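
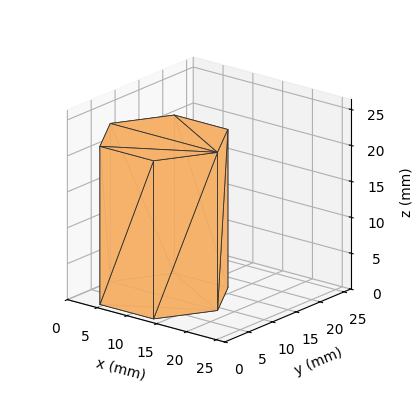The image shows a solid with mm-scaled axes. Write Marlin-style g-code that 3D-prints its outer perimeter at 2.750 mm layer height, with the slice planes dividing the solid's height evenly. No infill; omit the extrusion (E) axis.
Reading the render: the shape is a regular 6-sided prism (a cylinder approximated with 6 flat sides), circumscribed radius ≈ 9 mm, height ≈ 22 mm (dimensions read to the nearest mm from the axis ticks). For the g-code, the solid's height is divided into equal slices at the stated Δz and each level perimeter traced with G1 moves after a G0 lift.

; perimeter-only toolpath
G21 ; units = mm
G90 ; absolute positioning
G28 ; home
; layer 1
G0 Z2.750
G0 X18.000 Y9.000
G1 X13.500 Y16.794
G1 X4.500 Y16.794
G1 X0.000 Y9.000
G1 X4.500 Y1.206
G1 X13.500 Y1.206
G1 X18.000 Y9.000
; layer 2
G0 Z5.500
G0 X18.000 Y9.000
G1 X13.500 Y16.794
G1 X4.500 Y16.794
G1 X0.000 Y9.000
G1 X4.500 Y1.206
G1 X13.500 Y1.206
G1 X18.000 Y9.000
; layer 3
G0 Z8.250
G0 X18.000 Y9.000
G1 X13.500 Y16.794
G1 X4.500 Y16.794
G1 X0.000 Y9.000
G1 X4.500 Y1.206
G1 X13.500 Y1.206
G1 X18.000 Y9.000
; layer 4
G0 Z11.000
G0 X18.000 Y9.000
G1 X13.500 Y16.794
G1 X4.500 Y16.794
G1 X0.000 Y9.000
G1 X4.500 Y1.206
G1 X13.500 Y1.206
G1 X18.000 Y9.000
; layer 5
G0 Z13.750
G0 X18.000 Y9.000
G1 X13.500 Y16.794
G1 X4.500 Y16.794
G1 X0.000 Y9.000
G1 X4.500 Y1.206
G1 X13.500 Y1.206
G1 X18.000 Y9.000
; layer 6
G0 Z16.500
G0 X18.000 Y9.000
G1 X13.500 Y16.794
G1 X4.500 Y16.794
G1 X0.000 Y9.000
G1 X4.500 Y1.206
G1 X13.500 Y1.206
G1 X18.000 Y9.000
; layer 7
G0 Z19.250
G0 X18.000 Y9.000
G1 X13.500 Y16.794
G1 X4.500 Y16.794
G1 X0.000 Y9.000
G1 X4.500 Y1.206
G1 X13.500 Y1.206
G1 X18.000 Y9.000
; layer 8
G0 Z22.000
G0 X18.000 Y9.000
G1 X13.500 Y16.794
G1 X4.500 Y16.794
G1 X0.000 Y9.000
G1 X4.500 Y1.206
G1 X13.500 Y1.206
G1 X18.000 Y9.000
M2 ; end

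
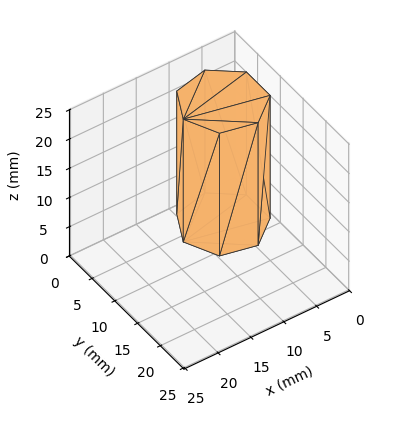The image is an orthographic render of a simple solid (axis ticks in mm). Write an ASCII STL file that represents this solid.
Reading the render: the shape is a regular 7-sided prism (a cylinder approximated with 7 flat sides), circumscribed radius ≈ 6 mm, height ≈ 21 mm (dimensions read to the nearest mm from the axis ticks). For the STL, each face is triangulated and given an outward normal.

solid part
  facet normal 0.0000 0.0000 -1.0000
    outer loop
      vertex 4.66 11.85 0.00
      vertex 9.74 10.69 0.00
      vertex 12.00 6.00 0.00
    endloop
  endfacet
  facet normal 0.0000 0.0000 -1.0000
    outer loop
      vertex 0.59 8.60 0.00
      vertex 4.66 11.85 0.00
      vertex 12.00 6.00 0.00
    endloop
  endfacet
  facet normal 0.0000 0.0000 -1.0000
    outer loop
      vertex 0.59 3.40 0.00
      vertex 0.59 8.60 0.00
      vertex 12.00 6.00 0.00
    endloop
  endfacet
  facet normal 0.0000 0.0000 -1.0000
    outer loop
      vertex 4.66 0.15 0.00
      vertex 0.59 3.40 0.00
      vertex 12.00 6.00 0.00
    endloop
  endfacet
  facet normal 0.0000 0.0000 -1.0000
    outer loop
      vertex 9.74 1.31 0.00
      vertex 4.66 0.15 0.00
      vertex 12.00 6.00 0.00
    endloop
  endfacet
  facet normal 0.0000 0.0000 1.0000
    outer loop
      vertex 12.00 6.00 21.00
      vertex 9.74 10.69 21.00
      vertex 4.66 11.85 21.00
    endloop
  endfacet
  facet normal 0.0000 0.0000 1.0000
    outer loop
      vertex 12.00 6.00 21.00
      vertex 4.66 11.85 21.00
      vertex 0.59 8.60 21.00
    endloop
  endfacet
  facet normal 0.0000 0.0000 1.0000
    outer loop
      vertex 12.00 6.00 21.00
      vertex 0.59 8.60 21.00
      vertex 0.59 3.40 21.00
    endloop
  endfacet
  facet normal 0.0000 0.0000 1.0000
    outer loop
      vertex 12.00 6.00 21.00
      vertex 0.59 3.40 21.00
      vertex 4.66 0.15 21.00
    endloop
  endfacet
  facet normal 0.0000 0.0000 1.0000
    outer loop
      vertex 12.00 6.00 21.00
      vertex 4.66 0.15 21.00
      vertex 9.74 1.31 21.00
    endloop
  endfacet
  facet normal 0.9009 0.4341 0.0000
    outer loop
      vertex 12.00 6.00 0.00
      vertex 9.74 10.69 0.00
      vertex 9.74 10.69 21.00
    endloop
  endfacet
  facet normal 0.9009 0.4341 0.0000
    outer loop
      vertex 12.00 6.00 0.00
      vertex 9.74 10.69 21.00
      vertex 12.00 6.00 21.00
    endloop
  endfacet
  facet normal 0.2226 0.9749 0.0000
    outer loop
      vertex 9.74 10.69 0.00
      vertex 4.66 11.85 0.00
      vertex 4.66 11.85 21.00
    endloop
  endfacet
  facet normal 0.2226 0.9749 0.0000
    outer loop
      vertex 9.74 10.69 0.00
      vertex 4.66 11.85 21.00
      vertex 9.74 10.69 21.00
    endloop
  endfacet
  facet normal -0.6240 0.7814 0.0000
    outer loop
      vertex 4.66 11.85 0.00
      vertex 0.59 8.60 0.00
      vertex 0.59 8.60 21.00
    endloop
  endfacet
  facet normal -0.6240 0.7814 0.0000
    outer loop
      vertex 4.66 11.85 0.00
      vertex 0.59 8.60 21.00
      vertex 4.66 11.85 21.00
    endloop
  endfacet
  facet normal -1.0000 0.0000 0.0000
    outer loop
      vertex 0.59 8.60 0.00
      vertex 0.59 3.40 0.00
      vertex 0.59 3.40 21.00
    endloop
  endfacet
  facet normal -1.0000 0.0000 0.0000
    outer loop
      vertex 0.59 8.60 0.00
      vertex 0.59 3.40 21.00
      vertex 0.59 8.60 21.00
    endloop
  endfacet
  facet normal -0.6240 -0.7814 0.0000
    outer loop
      vertex 0.59 3.40 0.00
      vertex 4.66 0.15 0.00
      vertex 4.66 0.15 21.00
    endloop
  endfacet
  facet normal -0.6240 -0.7814 0.0000
    outer loop
      vertex 0.59 3.40 0.00
      vertex 4.66 0.15 21.00
      vertex 0.59 3.40 21.00
    endloop
  endfacet
  facet normal 0.2226 -0.9749 0.0000
    outer loop
      vertex 4.66 0.15 0.00
      vertex 9.74 1.31 0.00
      vertex 9.74 1.31 21.00
    endloop
  endfacet
  facet normal 0.2226 -0.9749 0.0000
    outer loop
      vertex 4.66 0.15 0.00
      vertex 9.74 1.31 21.00
      vertex 4.66 0.15 21.00
    endloop
  endfacet
  facet normal 0.9009 -0.4341 0.0000
    outer loop
      vertex 9.74 1.31 0.00
      vertex 12.00 6.00 0.00
      vertex 12.00 6.00 21.00
    endloop
  endfacet
  facet normal 0.9009 -0.4341 0.0000
    outer loop
      vertex 9.74 1.31 0.00
      vertex 12.00 6.00 21.00
      vertex 9.74 1.31 21.00
    endloop
  endfacet
endsolid part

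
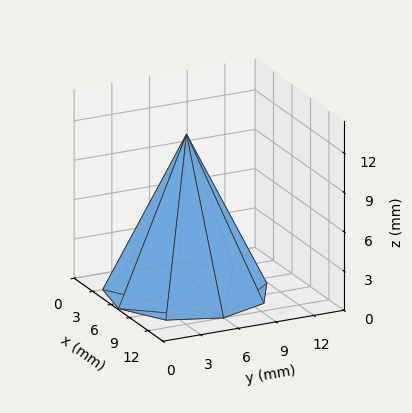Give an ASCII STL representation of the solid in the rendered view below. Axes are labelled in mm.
Reading the render: the shape is a regular 9-sided pyramid, base circumscribed radius ≈ 6 mm, apex at z ≈ 12 mm (dimensions read to the nearest mm from the axis ticks). For the STL, each face is triangulated and given an outward normal.

solid part
  facet normal 0.0000 0.0000 -1.0000
    outer loop
      vertex 7.0 11.9 0.0
      vertex 10.6 9.9 0.0
      vertex 12.0 6.0 0.0
    endloop
  endfacet
  facet normal 0.0000 0.0000 -1.0000
    outer loop
      vertex 3.0 11.2 0.0
      vertex 7.0 11.9 0.0
      vertex 12.0 6.0 0.0
    endloop
  endfacet
  facet normal 0.0000 0.0000 -1.0000
    outer loop
      vertex 0.4 8.1 0.0
      vertex 3.0 11.2 0.0
      vertex 12.0 6.0 0.0
    endloop
  endfacet
  facet normal 0.0000 0.0000 -1.0000
    outer loop
      vertex 0.4 3.9 0.0
      vertex 0.4 8.1 0.0
      vertex 12.0 6.0 0.0
    endloop
  endfacet
  facet normal 0.0000 0.0000 -1.0000
    outer loop
      vertex 3.0 0.8 0.0
      vertex 0.4 3.9 0.0
      vertex 12.0 6.0 0.0
    endloop
  endfacet
  facet normal 0.0000 0.0000 -1.0000
    outer loop
      vertex 7.0 0.1 0.0
      vertex 3.0 0.8 0.0
      vertex 12.0 6.0 0.0
    endloop
  endfacet
  facet normal 0.0000 0.0000 -1.0000
    outer loop
      vertex 10.6 2.1 0.0
      vertex 7.0 0.1 0.0
      vertex 12.0 6.0 0.0
    endloop
  endfacet
  facet normal 0.8516 0.3057 0.4258
    outer loop
      vertex 12.0 6.0 0.0
      vertex 10.6 9.9 0.0
      vertex 6.0 6.0 12.0
    endloop
  endfacet
  facet normal 0.4395 0.7911 0.4256
    outer loop
      vertex 10.6 9.9 0.0
      vertex 7.0 11.9 0.0
      vertex 6.0 6.0 12.0
    endloop
  endfacet
  facet normal -0.1560 0.8915 0.4253
    outer loop
      vertex 7.0 11.9 0.0
      vertex 3.0 11.2 0.0
      vertex 6.0 6.0 12.0
    endloop
  endfacet
  facet normal -0.6934 0.5816 0.4254
    outer loop
      vertex 3.0 11.2 0.0
      vertex 0.4 8.1 0.0
      vertex 6.0 6.0 12.0
    endloop
  endfacet
  facet normal -0.9062 0.0000 0.4229
    outer loop
      vertex 0.4 8.1 0.0
      vertex 0.4 3.9 0.0
      vertex 6.0 6.0 12.0
    endloop
  endfacet
  facet normal -0.6934 -0.5816 0.4254
    outer loop
      vertex 0.4 3.9 0.0
      vertex 3.0 0.8 0.0
      vertex 6.0 6.0 12.0
    endloop
  endfacet
  facet normal -0.1560 -0.8915 0.4253
    outer loop
      vertex 3.0 0.8 0.0
      vertex 7.0 0.1 0.0
      vertex 6.0 6.0 12.0
    endloop
  endfacet
  facet normal 0.4395 -0.7911 0.4256
    outer loop
      vertex 7.0 0.1 0.0
      vertex 10.6 2.1 0.0
      vertex 6.0 6.0 12.0
    endloop
  endfacet
  facet normal 0.8516 -0.3057 0.4258
    outer loop
      vertex 10.6 2.1 0.0
      vertex 12.0 6.0 0.0
      vertex 6.0 6.0 12.0
    endloop
  endfacet
endsolid part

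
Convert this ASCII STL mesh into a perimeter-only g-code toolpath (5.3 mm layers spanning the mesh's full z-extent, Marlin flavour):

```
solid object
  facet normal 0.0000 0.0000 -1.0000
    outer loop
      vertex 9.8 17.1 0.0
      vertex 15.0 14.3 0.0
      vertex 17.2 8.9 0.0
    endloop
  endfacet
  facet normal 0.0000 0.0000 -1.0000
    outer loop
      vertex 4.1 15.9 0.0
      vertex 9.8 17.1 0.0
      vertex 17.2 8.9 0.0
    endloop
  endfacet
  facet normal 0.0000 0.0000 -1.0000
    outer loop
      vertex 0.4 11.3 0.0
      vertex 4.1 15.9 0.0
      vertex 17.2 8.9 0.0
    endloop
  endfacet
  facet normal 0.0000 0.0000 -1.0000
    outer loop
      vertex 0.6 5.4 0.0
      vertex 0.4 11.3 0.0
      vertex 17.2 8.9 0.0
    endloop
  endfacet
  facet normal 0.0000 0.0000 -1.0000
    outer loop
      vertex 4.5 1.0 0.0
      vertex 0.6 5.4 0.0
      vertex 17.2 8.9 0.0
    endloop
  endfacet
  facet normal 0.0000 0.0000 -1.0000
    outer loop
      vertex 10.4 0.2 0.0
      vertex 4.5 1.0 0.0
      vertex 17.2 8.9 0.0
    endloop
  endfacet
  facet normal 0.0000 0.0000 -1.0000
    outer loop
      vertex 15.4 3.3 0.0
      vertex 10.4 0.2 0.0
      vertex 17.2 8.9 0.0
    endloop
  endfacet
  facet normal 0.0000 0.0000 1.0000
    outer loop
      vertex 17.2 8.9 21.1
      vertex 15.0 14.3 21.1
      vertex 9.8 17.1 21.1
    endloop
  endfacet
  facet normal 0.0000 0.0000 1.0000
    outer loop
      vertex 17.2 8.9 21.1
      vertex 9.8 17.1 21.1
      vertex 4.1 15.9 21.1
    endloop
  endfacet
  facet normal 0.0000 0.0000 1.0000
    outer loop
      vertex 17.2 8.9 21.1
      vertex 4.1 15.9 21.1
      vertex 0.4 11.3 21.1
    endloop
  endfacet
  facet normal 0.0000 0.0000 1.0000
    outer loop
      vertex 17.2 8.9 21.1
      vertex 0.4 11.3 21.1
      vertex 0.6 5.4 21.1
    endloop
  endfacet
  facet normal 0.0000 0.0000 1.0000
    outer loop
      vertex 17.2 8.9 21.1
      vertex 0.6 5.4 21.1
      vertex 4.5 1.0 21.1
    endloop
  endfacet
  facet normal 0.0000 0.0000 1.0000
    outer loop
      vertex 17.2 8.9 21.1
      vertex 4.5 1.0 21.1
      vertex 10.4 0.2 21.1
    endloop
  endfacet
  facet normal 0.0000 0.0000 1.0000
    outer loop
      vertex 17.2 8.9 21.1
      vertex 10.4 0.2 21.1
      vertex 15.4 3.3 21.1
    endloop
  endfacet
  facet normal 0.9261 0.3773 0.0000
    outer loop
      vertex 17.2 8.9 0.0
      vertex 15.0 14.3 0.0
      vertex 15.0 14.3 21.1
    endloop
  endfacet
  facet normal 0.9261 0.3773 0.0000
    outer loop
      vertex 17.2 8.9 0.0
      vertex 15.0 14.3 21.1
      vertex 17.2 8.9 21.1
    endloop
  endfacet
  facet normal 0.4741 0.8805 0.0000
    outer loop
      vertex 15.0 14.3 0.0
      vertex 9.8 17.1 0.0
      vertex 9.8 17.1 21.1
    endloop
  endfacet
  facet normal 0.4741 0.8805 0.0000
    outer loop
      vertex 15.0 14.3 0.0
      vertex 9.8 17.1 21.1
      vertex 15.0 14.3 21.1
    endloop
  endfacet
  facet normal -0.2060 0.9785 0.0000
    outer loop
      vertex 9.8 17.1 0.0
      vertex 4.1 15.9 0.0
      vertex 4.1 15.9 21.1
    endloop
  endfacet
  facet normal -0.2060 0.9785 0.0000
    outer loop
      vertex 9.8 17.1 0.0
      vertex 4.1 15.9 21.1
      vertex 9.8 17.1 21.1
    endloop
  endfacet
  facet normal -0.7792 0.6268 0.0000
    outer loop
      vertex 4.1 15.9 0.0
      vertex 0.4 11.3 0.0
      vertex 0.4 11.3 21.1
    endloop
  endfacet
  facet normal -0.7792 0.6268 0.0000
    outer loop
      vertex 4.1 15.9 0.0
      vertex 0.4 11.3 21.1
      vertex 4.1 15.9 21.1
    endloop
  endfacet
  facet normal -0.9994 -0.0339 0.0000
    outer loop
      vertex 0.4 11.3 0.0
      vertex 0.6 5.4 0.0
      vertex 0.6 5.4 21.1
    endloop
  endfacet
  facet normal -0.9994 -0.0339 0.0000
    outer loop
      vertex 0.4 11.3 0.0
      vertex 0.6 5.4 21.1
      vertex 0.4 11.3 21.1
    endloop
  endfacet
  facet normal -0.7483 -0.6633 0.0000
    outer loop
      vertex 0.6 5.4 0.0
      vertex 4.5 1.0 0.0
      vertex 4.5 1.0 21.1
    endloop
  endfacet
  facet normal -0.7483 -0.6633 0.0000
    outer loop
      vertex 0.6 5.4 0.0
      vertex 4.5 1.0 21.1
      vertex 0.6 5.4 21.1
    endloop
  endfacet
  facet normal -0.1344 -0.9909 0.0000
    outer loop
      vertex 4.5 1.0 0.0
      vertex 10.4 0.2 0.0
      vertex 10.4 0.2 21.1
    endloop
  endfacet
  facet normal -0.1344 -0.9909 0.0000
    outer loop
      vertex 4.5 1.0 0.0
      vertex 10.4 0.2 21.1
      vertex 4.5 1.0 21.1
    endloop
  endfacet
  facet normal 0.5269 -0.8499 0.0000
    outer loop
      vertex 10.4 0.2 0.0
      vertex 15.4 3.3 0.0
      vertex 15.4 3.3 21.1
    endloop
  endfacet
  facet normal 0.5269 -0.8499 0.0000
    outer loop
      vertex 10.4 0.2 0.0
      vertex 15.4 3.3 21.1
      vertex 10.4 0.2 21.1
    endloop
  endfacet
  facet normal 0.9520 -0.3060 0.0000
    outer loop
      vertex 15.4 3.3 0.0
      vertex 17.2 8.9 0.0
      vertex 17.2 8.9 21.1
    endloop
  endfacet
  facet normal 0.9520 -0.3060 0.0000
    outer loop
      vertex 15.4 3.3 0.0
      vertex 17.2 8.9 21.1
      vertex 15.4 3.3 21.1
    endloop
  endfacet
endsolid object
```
; perimeter-only toolpath
G21 ; units = mm
G90 ; absolute positioning
G28 ; home
; layer 1
G0 Z5.3
G0 X17.2 Y8.9
G1 X15.0 Y14.3
G1 X9.8 Y17.1
G1 X4.1 Y15.9
G1 X0.4 Y11.3
G1 X0.6 Y5.4
G1 X4.5 Y1.0
G1 X10.4 Y0.2
G1 X15.4 Y3.3
G1 X17.2 Y8.9
; layer 2
G0 Z10.6
G0 X17.2 Y8.9
G1 X15.0 Y14.3
G1 X9.8 Y17.1
G1 X4.1 Y15.9
G1 X0.4 Y11.3
G1 X0.6 Y5.4
G1 X4.5 Y1.0
G1 X10.4 Y0.2
G1 X15.4 Y3.3
G1 X17.2 Y8.9
; layer 3
G0 Z15.8
G0 X17.2 Y8.9
G1 X15.0 Y14.3
G1 X9.8 Y17.1
G1 X4.1 Y15.9
G1 X0.4 Y11.3
G1 X0.6 Y5.4
G1 X4.5 Y1.0
G1 X10.4 Y0.2
G1 X15.4 Y3.3
G1 X17.2 Y8.9
; layer 4
G0 Z21.1
G0 X17.2 Y8.9
G1 X15.0 Y14.3
G1 X9.8 Y17.1
G1 X4.1 Y15.9
G1 X0.4 Y11.3
G1 X0.6 Y5.4
G1 X4.5 Y1.0
G1 X10.4 Y0.2
G1 X15.4 Y3.3
G1 X17.2 Y8.9
M2 ; end

The solid is a regular 9-sided prism (a cylinder approximated with 9 flat sides), circumscribed radius ≈ 8.6 mm, height ≈ 21.1 mm. Slicing at Δz = 5.3 mm — 4 equal slices spanning the solid's height, so layer i sits at z = i·h/4 — gives 4 non-empty perimeters. Each is a 9-segment closed polygon; G0 lifts to the layer z and rapids to the start vertex, then G1 traces the edges.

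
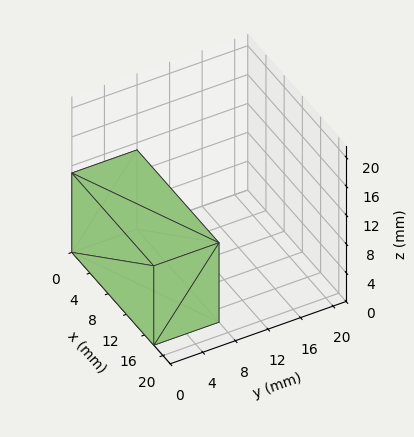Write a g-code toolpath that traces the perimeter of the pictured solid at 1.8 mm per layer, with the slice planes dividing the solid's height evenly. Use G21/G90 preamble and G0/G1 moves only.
Reading the render: the shape is a rectangular box, roughly 18 × 8 mm footprint and 11 mm tall (dimensions read to the nearest mm from the axis ticks). For the g-code, the solid's height is divided into equal slices at the stated Δz and each level perimeter traced with G1 moves after a G0 lift.

; perimeter-only toolpath
G21 ; units = mm
G90 ; absolute positioning
G28 ; home
; layer 1
G0 Z1.8
G0 X0.0 Y0.0
G1 X18.0 Y0.0
G1 X18.0 Y8.0
G1 X0.0 Y8.0
G1 X0.0 Y0.0
; layer 2
G0 Z3.7
G0 X0.0 Y0.0
G1 X18.0 Y0.0
G1 X18.0 Y8.0
G1 X0.0 Y8.0
G1 X0.0 Y0.0
; layer 3
G0 Z5.5
G0 X0.0 Y0.0
G1 X18.0 Y0.0
G1 X18.0 Y8.0
G1 X0.0 Y8.0
G1 X0.0 Y0.0
; layer 4
G0 Z7.3
G0 X0.0 Y0.0
G1 X18.0 Y0.0
G1 X18.0 Y8.0
G1 X0.0 Y8.0
G1 X0.0 Y0.0
; layer 5
G0 Z9.2
G0 X0.0 Y0.0
G1 X18.0 Y0.0
G1 X18.0 Y8.0
G1 X0.0 Y8.0
G1 X0.0 Y0.0
; layer 6
G0 Z11.0
G0 X0.0 Y0.0
G1 X18.0 Y0.0
G1 X18.0 Y8.0
G1 X0.0 Y8.0
G1 X0.0 Y0.0
M2 ; end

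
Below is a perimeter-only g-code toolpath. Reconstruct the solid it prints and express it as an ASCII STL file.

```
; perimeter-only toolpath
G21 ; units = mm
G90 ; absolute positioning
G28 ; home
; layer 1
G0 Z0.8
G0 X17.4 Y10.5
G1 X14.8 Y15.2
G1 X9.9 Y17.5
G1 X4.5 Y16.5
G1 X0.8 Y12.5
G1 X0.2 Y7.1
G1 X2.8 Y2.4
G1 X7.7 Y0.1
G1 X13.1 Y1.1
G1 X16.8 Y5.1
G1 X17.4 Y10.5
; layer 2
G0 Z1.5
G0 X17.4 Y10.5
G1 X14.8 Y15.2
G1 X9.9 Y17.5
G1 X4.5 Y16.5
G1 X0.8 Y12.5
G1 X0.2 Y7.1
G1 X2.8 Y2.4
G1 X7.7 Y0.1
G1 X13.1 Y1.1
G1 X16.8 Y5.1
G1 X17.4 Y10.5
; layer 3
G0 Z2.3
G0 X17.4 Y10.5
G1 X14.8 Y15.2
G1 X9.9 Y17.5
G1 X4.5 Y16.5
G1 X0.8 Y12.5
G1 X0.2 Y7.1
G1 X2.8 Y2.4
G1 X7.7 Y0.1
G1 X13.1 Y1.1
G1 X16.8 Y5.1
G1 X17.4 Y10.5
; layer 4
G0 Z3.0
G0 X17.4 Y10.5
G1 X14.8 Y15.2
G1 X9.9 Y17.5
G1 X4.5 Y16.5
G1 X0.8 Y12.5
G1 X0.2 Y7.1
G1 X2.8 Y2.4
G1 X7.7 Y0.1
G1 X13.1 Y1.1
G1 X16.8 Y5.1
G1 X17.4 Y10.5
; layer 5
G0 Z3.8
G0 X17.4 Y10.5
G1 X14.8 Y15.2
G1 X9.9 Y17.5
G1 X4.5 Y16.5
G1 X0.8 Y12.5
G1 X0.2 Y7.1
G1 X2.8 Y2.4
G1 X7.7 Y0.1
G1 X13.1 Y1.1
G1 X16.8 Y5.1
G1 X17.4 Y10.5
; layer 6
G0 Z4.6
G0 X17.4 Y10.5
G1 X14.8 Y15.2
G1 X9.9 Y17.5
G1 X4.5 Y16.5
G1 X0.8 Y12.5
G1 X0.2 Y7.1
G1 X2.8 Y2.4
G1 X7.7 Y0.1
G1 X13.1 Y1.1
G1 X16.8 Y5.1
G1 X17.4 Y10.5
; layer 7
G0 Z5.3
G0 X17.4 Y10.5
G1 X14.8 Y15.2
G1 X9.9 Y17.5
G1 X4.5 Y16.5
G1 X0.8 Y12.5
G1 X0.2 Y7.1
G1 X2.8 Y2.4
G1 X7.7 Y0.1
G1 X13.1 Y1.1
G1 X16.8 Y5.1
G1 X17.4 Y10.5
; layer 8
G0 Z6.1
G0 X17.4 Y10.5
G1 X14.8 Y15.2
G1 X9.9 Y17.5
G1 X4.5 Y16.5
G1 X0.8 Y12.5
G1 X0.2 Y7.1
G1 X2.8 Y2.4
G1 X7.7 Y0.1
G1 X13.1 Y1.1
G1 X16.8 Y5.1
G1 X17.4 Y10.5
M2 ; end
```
solid part
  facet normal 0.0000 0.0000 -1.0000
    outer loop
      vertex 9.9 17.5 0.0
      vertex 14.8 15.2 0.0
      vertex 17.4 10.5 0.0
    endloop
  endfacet
  facet normal 0.0000 0.0000 -1.0000
    outer loop
      vertex 4.5 16.5 0.0
      vertex 9.9 17.5 0.0
      vertex 17.4 10.5 0.0
    endloop
  endfacet
  facet normal 0.0000 0.0000 -1.0000
    outer loop
      vertex 0.8 12.5 0.0
      vertex 4.5 16.5 0.0
      vertex 17.4 10.5 0.0
    endloop
  endfacet
  facet normal 0.0000 0.0000 -1.0000
    outer loop
      vertex 0.2 7.1 0.0
      vertex 0.8 12.5 0.0
      vertex 17.4 10.5 0.0
    endloop
  endfacet
  facet normal 0.0000 0.0000 -1.0000
    outer loop
      vertex 2.8 2.4 0.0
      vertex 0.2 7.1 0.0
      vertex 17.4 10.5 0.0
    endloop
  endfacet
  facet normal 0.0000 0.0000 -1.0000
    outer loop
      vertex 7.7 0.1 0.0
      vertex 2.8 2.4 0.0
      vertex 17.4 10.5 0.0
    endloop
  endfacet
  facet normal 0.0000 0.0000 -1.0000
    outer loop
      vertex 13.1 1.1 0.0
      vertex 7.7 0.1 0.0
      vertex 17.4 10.5 0.0
    endloop
  endfacet
  facet normal 0.0000 0.0000 -1.0000
    outer loop
      vertex 16.8 5.1 0.0
      vertex 13.1 1.1 0.0
      vertex 17.4 10.5 0.0
    endloop
  endfacet
  facet normal 0.0000 0.0000 1.0000
    outer loop
      vertex 17.4 10.5 6.1
      vertex 14.8 15.2 6.1
      vertex 9.9 17.5 6.1
    endloop
  endfacet
  facet normal 0.0000 0.0000 1.0000
    outer loop
      vertex 17.4 10.5 6.1
      vertex 9.9 17.5 6.1
      vertex 4.5 16.5 6.1
    endloop
  endfacet
  facet normal 0.0000 0.0000 1.0000
    outer loop
      vertex 17.4 10.5 6.1
      vertex 4.5 16.5 6.1
      vertex 0.8 12.5 6.1
    endloop
  endfacet
  facet normal 0.0000 0.0000 1.0000
    outer loop
      vertex 17.4 10.5 6.1
      vertex 0.8 12.5 6.1
      vertex 0.2 7.1 6.1
    endloop
  endfacet
  facet normal 0.0000 0.0000 1.0000
    outer loop
      vertex 17.4 10.5 6.1
      vertex 0.2 7.1 6.1
      vertex 2.8 2.4 6.1
    endloop
  endfacet
  facet normal 0.0000 0.0000 1.0000
    outer loop
      vertex 17.4 10.5 6.1
      vertex 2.8 2.4 6.1
      vertex 7.7 0.1 6.1
    endloop
  endfacet
  facet normal 0.0000 0.0000 1.0000
    outer loop
      vertex 17.4 10.5 6.1
      vertex 7.7 0.1 6.1
      vertex 13.1 1.1 6.1
    endloop
  endfacet
  facet normal 0.0000 0.0000 1.0000
    outer loop
      vertex 17.4 10.5 6.1
      vertex 13.1 1.1 6.1
      vertex 16.8 5.1 6.1
    endloop
  endfacet
  facet normal 0.8750 0.4841 0.0000
    outer loop
      vertex 17.4 10.5 0.0
      vertex 14.8 15.2 0.0
      vertex 14.8 15.2 6.1
    endloop
  endfacet
  facet normal 0.8750 0.4841 0.0000
    outer loop
      vertex 17.4 10.5 0.0
      vertex 14.8 15.2 6.1
      vertex 17.4 10.5 6.1
    endloop
  endfacet
  facet normal 0.4249 0.9052 0.0000
    outer loop
      vertex 14.8 15.2 0.0
      vertex 9.9 17.5 0.0
      vertex 9.9 17.5 6.1
    endloop
  endfacet
  facet normal 0.4249 0.9052 0.0000
    outer loop
      vertex 14.8 15.2 0.0
      vertex 9.9 17.5 6.1
      vertex 14.8 15.2 6.1
    endloop
  endfacet
  facet normal -0.1821 0.9833 0.0000
    outer loop
      vertex 9.9 17.5 0.0
      vertex 4.5 16.5 0.0
      vertex 4.5 16.5 6.1
    endloop
  endfacet
  facet normal -0.1821 0.9833 0.0000
    outer loop
      vertex 9.9 17.5 0.0
      vertex 4.5 16.5 6.1
      vertex 9.9 17.5 6.1
    endloop
  endfacet
  facet normal -0.7341 0.6790 0.0000
    outer loop
      vertex 4.5 16.5 0.0
      vertex 0.8 12.5 0.0
      vertex 0.8 12.5 6.1
    endloop
  endfacet
  facet normal -0.7341 0.6790 0.0000
    outer loop
      vertex 4.5 16.5 0.0
      vertex 0.8 12.5 6.1
      vertex 4.5 16.5 6.1
    endloop
  endfacet
  facet normal -0.9939 0.1104 0.0000
    outer loop
      vertex 0.8 12.5 0.0
      vertex 0.2 7.1 0.0
      vertex 0.2 7.1 6.1
    endloop
  endfacet
  facet normal -0.9939 0.1104 0.0000
    outer loop
      vertex 0.8 12.5 0.0
      vertex 0.2 7.1 6.1
      vertex 0.8 12.5 6.1
    endloop
  endfacet
  facet normal -0.8750 -0.4841 0.0000
    outer loop
      vertex 0.2 7.1 0.0
      vertex 2.8 2.4 0.0
      vertex 2.8 2.4 6.1
    endloop
  endfacet
  facet normal -0.8750 -0.4841 0.0000
    outer loop
      vertex 0.2 7.1 0.0
      vertex 2.8 2.4 6.1
      vertex 0.2 7.1 6.1
    endloop
  endfacet
  facet normal -0.4249 -0.9052 0.0000
    outer loop
      vertex 2.8 2.4 0.0
      vertex 7.7 0.1 0.0
      vertex 7.7 0.1 6.1
    endloop
  endfacet
  facet normal -0.4249 -0.9052 0.0000
    outer loop
      vertex 2.8 2.4 0.0
      vertex 7.7 0.1 6.1
      vertex 2.8 2.4 6.1
    endloop
  endfacet
  facet normal 0.1821 -0.9833 0.0000
    outer loop
      vertex 7.7 0.1 0.0
      vertex 13.1 1.1 0.0
      vertex 13.1 1.1 6.1
    endloop
  endfacet
  facet normal 0.1821 -0.9833 0.0000
    outer loop
      vertex 7.7 0.1 0.0
      vertex 13.1 1.1 6.1
      vertex 7.7 0.1 6.1
    endloop
  endfacet
  facet normal 0.7341 -0.6790 0.0000
    outer loop
      vertex 13.1 1.1 0.0
      vertex 16.8 5.1 0.0
      vertex 16.8 5.1 6.1
    endloop
  endfacet
  facet normal 0.7341 -0.6790 0.0000
    outer loop
      vertex 13.1 1.1 0.0
      vertex 16.8 5.1 6.1
      vertex 13.1 1.1 6.1
    endloop
  endfacet
  facet normal 0.9939 -0.1104 0.0000
    outer loop
      vertex 16.8 5.1 0.0
      vertex 17.4 10.5 0.0
      vertex 17.4 10.5 6.1
    endloop
  endfacet
  facet normal 0.9939 -0.1104 0.0000
    outer loop
      vertex 16.8 5.1 0.0
      vertex 17.4 10.5 6.1
      vertex 16.8 5.1 6.1
    endloop
  endfacet
endsolid part

The G0 Z moves step by Δz≈0.8 mm. Every layer's G1 loop is the same polygon, so the solid is a straight extrusion of it from z=0 to z≈6.1. Closing with flat bottom and top caps and triangulating gives 36 facets — a regular 10-sided prism (a cylinder approximated with 10 flat sides), circumscribed radius ≈ 8.8 mm, height ≈ 6.1 mm.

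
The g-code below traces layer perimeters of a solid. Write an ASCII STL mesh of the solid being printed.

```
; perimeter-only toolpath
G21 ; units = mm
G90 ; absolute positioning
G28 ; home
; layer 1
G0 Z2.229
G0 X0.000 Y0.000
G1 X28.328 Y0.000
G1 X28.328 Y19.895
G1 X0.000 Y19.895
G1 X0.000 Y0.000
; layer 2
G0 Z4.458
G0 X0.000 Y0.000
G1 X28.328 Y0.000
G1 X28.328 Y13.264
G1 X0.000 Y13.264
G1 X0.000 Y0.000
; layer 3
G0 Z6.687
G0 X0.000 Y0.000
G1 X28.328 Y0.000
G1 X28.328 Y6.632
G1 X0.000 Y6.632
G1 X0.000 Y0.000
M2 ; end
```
solid part
  facet normal 0.0000 0.0000 -1.0000
    outer loop
      vertex 28.328 26.527 0.000
      vertex 28.328 0.000 0.000
      vertex 0.000 0.000 0.000
    endloop
  endfacet
  facet normal 0.0000 0.0000 -1.0000
    outer loop
      vertex 0.000 26.527 0.000
      vertex 28.328 26.527 0.000
      vertex 0.000 0.000 0.000
    endloop
  endfacet
  facet normal 0.0000 -1.0000 0.0000
    outer loop
      vertex 0.000 0.000 0.000
      vertex 28.328 0.000 0.000
      vertex 28.328 0.000 8.916
    endloop
  endfacet
  facet normal 0.0000 -1.0000 0.0000
    outer loop
      vertex 0.000 0.000 0.000
      vertex 28.328 0.000 8.916
      vertex 0.000 0.000 8.916
    endloop
  endfacet
  facet normal 0.0000 0.3186 0.9479
    outer loop
      vertex 0.000 0.000 8.916
      vertex 28.328 0.000 8.916
      vertex 28.328 26.527 0.000
    endloop
  endfacet
  facet normal 0.0000 0.3186 0.9479
    outer loop
      vertex 0.000 0.000 8.916
      vertex 28.328 26.527 0.000
      vertex 0.000 26.527 0.000
    endloop
  endfacet
  facet normal -1.0000 0.0000 0.0000
    outer loop
      vertex 0.000 0.000 8.916
      vertex 0.000 26.527 0.000
      vertex 0.000 0.000 0.000
    endloop
  endfacet
  facet normal 1.0000 0.0000 0.0000
    outer loop
      vertex 28.328 0.000 0.000
      vertex 28.328 26.527 0.000
      vertex 28.328 0.000 8.916
    endloop
  endfacet
endsolid part

The G0 Z moves step by Δz≈2.229 mm. The G1 loops shrink linearly with z, so the solid tapers from its base footprint up to z≈8.92. Closing with a flat bottom cap and the tapered top and triangulating gives 8 facets — a wedge (ramp): 28.3 × 26.5 mm base, rising to 8.92 mm along the y=0 edge and sloping linearly to z=0 at y=26.5.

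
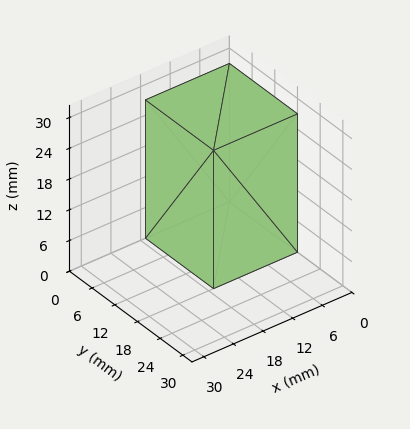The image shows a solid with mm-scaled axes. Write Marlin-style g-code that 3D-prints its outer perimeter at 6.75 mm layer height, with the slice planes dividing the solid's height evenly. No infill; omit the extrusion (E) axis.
Reading the render: the shape is a rectangular box, roughly 17 × 18 mm footprint and 27 mm tall (dimensions read to the nearest mm from the axis ticks). For the g-code, the solid's height is divided into equal slices at the stated Δz and each level perimeter traced with G1 moves after a G0 lift.

; perimeter-only toolpath
G21 ; units = mm
G90 ; absolute positioning
G28 ; home
; layer 1
G0 Z6.75
G0 X0.00 Y0.00
G1 X17.00 Y0.00
G1 X17.00 Y18.00
G1 X0.00 Y18.00
G1 X0.00 Y0.00
; layer 2
G0 Z13.50
G0 X0.00 Y0.00
G1 X17.00 Y0.00
G1 X17.00 Y18.00
G1 X0.00 Y18.00
G1 X0.00 Y0.00
; layer 3
G0 Z20.25
G0 X0.00 Y0.00
G1 X17.00 Y0.00
G1 X17.00 Y18.00
G1 X0.00 Y18.00
G1 X0.00 Y0.00
; layer 4
G0 Z27.00
G0 X0.00 Y0.00
G1 X17.00 Y0.00
G1 X17.00 Y18.00
G1 X0.00 Y18.00
G1 X0.00 Y0.00
M2 ; end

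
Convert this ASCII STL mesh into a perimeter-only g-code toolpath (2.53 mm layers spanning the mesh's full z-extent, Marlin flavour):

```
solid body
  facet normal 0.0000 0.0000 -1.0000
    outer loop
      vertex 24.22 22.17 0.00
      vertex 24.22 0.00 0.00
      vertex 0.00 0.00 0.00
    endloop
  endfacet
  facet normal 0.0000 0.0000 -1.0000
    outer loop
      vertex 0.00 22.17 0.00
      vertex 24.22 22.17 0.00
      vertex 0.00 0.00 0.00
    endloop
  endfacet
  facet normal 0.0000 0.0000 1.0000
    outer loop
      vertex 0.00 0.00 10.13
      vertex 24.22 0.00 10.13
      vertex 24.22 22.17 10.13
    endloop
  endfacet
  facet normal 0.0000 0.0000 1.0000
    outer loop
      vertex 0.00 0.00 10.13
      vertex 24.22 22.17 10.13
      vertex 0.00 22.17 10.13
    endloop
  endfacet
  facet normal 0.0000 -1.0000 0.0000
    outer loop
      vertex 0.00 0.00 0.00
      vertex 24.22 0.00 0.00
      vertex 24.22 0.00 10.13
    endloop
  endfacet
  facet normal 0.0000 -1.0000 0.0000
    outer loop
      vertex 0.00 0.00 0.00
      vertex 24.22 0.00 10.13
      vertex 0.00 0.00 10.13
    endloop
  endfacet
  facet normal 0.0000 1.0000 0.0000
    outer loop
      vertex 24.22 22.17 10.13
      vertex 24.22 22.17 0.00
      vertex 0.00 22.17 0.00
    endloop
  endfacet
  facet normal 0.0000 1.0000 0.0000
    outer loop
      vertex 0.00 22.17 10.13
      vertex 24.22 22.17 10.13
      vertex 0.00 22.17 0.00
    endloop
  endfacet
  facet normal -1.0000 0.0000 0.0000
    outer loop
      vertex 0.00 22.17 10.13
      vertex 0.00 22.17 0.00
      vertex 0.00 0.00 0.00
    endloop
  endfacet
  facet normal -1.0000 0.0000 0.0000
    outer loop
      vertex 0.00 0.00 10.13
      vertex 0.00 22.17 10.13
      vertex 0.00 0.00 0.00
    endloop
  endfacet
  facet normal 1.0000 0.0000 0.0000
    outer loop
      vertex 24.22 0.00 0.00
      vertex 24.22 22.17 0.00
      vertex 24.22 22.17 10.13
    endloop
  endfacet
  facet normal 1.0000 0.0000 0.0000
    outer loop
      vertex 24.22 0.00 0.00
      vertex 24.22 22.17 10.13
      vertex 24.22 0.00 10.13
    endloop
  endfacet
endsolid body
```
; perimeter-only toolpath
G21 ; units = mm
G90 ; absolute positioning
G28 ; home
; layer 1
G0 Z2.53
G0 X0.00 Y0.00
G1 X24.22 Y0.00
G1 X24.22 Y22.17
G1 X0.00 Y22.17
G1 X0.00 Y0.00
; layer 2
G0 Z5.07
G0 X0.00 Y0.00
G1 X24.22 Y0.00
G1 X24.22 Y22.17
G1 X0.00 Y22.17
G1 X0.00 Y0.00
; layer 3
G0 Z7.60
G0 X0.00 Y0.00
G1 X24.22 Y0.00
G1 X24.22 Y22.17
G1 X0.00 Y22.17
G1 X0.00 Y0.00
; layer 4
G0 Z10.13
G0 X0.00 Y0.00
G1 X24.22 Y0.00
G1 X24.22 Y22.17
G1 X0.00 Y22.17
G1 X0.00 Y0.00
M2 ; end

The solid is a rectangular box, roughly 24.2 × 22.2 mm footprint and 10.1 mm tall. Slicing at Δz = 2.53 mm — 4 equal slices spanning the solid's height, so layer i sits at z = i·h/4 — gives 4 non-empty perimeters. Each is a 4-segment closed polygon; G0 lifts to the layer z and rapids to the start vertex, then G1 traces the edges.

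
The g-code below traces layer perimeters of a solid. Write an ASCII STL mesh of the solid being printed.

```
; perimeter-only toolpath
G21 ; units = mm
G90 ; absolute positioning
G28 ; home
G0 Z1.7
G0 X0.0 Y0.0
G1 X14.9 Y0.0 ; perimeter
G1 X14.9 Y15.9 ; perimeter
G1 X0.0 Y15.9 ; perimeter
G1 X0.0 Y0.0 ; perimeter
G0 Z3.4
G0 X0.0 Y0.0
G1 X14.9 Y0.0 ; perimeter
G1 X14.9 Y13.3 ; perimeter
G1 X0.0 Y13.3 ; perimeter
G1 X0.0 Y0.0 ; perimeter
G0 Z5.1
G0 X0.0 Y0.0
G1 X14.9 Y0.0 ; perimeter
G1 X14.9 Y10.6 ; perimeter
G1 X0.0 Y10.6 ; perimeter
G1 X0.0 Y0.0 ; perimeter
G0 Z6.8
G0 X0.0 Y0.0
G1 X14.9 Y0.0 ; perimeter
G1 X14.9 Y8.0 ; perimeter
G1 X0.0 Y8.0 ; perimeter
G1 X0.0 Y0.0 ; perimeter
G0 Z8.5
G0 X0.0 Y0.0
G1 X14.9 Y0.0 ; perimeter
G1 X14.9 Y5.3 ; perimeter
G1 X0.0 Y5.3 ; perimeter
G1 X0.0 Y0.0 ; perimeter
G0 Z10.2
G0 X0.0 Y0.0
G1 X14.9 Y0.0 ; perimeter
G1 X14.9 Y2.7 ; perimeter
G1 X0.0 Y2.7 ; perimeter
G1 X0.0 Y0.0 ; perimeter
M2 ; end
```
solid part
  facet normal 0.0000 0.0000 -1.0000
    outer loop
      vertex 14.9 18.6 0.0
      vertex 14.9 0.0 0.0
      vertex 0.0 0.0 0.0
    endloop
  endfacet
  facet normal 0.0000 0.0000 -1.0000
    outer loop
      vertex 0.0 18.6 0.0
      vertex 14.9 18.6 0.0
      vertex 0.0 0.0 0.0
    endloop
  endfacet
  facet normal 0.0000 -1.0000 0.0000
    outer loop
      vertex 0.0 0.0 0.0
      vertex 14.9 0.0 0.0
      vertex 14.9 0.0 11.9
    endloop
  endfacet
  facet normal 0.0000 -1.0000 0.0000
    outer loop
      vertex 0.0 0.0 0.0
      vertex 14.9 0.0 11.9
      vertex 0.0 0.0 11.9
    endloop
  endfacet
  facet normal 0.0000 0.5389 0.8424
    outer loop
      vertex 0.0 0.0 11.9
      vertex 14.9 0.0 11.9
      vertex 14.9 18.6 0.0
    endloop
  endfacet
  facet normal 0.0000 0.5389 0.8424
    outer loop
      vertex 0.0 0.0 11.9
      vertex 14.9 18.6 0.0
      vertex 0.0 18.6 0.0
    endloop
  endfacet
  facet normal -1.0000 0.0000 0.0000
    outer loop
      vertex 0.0 0.0 11.9
      vertex 0.0 18.6 0.0
      vertex 0.0 0.0 0.0
    endloop
  endfacet
  facet normal 1.0000 0.0000 0.0000
    outer loop
      vertex 14.9 0.0 0.0
      vertex 14.9 18.6 0.0
      vertex 14.9 0.0 11.9
    endloop
  endfacet
endsolid part

The G0 Z moves step by Δz≈1.7 mm. The G1 loops shrink linearly with z, so the solid tapers from its base footprint up to z≈11.9. Closing with a flat bottom cap and the tapered top and triangulating gives 8 facets — a wedge (ramp): 14.9 × 18.6 mm base, rising to 11.9 mm along the y=0 edge and sloping linearly to z=0 at y=18.6.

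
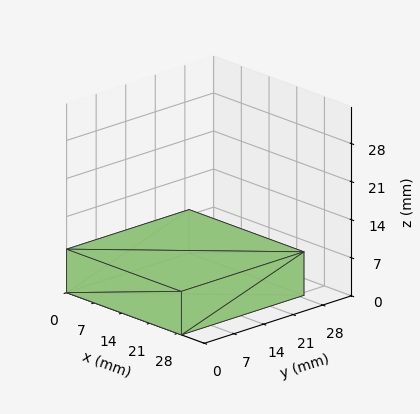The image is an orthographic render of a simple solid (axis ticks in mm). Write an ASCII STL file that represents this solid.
Reading the render: the shape is a rectangular box, roughly 29 × 29 mm footprint and 8 mm tall (dimensions read to the nearest mm from the axis ticks). For the STL, each face is triangulated and given an outward normal.

solid part
  facet normal 0.0000 0.0000 -1.0000
    outer loop
      vertex 29.000 29.000 0.000
      vertex 29.000 0.000 0.000
      vertex 0.000 0.000 0.000
    endloop
  endfacet
  facet normal 0.0000 0.0000 -1.0000
    outer loop
      vertex 0.000 29.000 0.000
      vertex 29.000 29.000 0.000
      vertex 0.000 0.000 0.000
    endloop
  endfacet
  facet normal 0.0000 0.0000 1.0000
    outer loop
      vertex 0.000 0.000 8.000
      vertex 29.000 0.000 8.000
      vertex 29.000 29.000 8.000
    endloop
  endfacet
  facet normal 0.0000 0.0000 1.0000
    outer loop
      vertex 0.000 0.000 8.000
      vertex 29.000 29.000 8.000
      vertex 0.000 29.000 8.000
    endloop
  endfacet
  facet normal 0.0000 -1.0000 0.0000
    outer loop
      vertex 0.000 0.000 0.000
      vertex 29.000 0.000 0.000
      vertex 29.000 0.000 8.000
    endloop
  endfacet
  facet normal 0.0000 -1.0000 0.0000
    outer loop
      vertex 0.000 0.000 0.000
      vertex 29.000 0.000 8.000
      vertex 0.000 0.000 8.000
    endloop
  endfacet
  facet normal 0.0000 1.0000 0.0000
    outer loop
      vertex 29.000 29.000 8.000
      vertex 29.000 29.000 0.000
      vertex 0.000 29.000 0.000
    endloop
  endfacet
  facet normal 0.0000 1.0000 0.0000
    outer loop
      vertex 0.000 29.000 8.000
      vertex 29.000 29.000 8.000
      vertex 0.000 29.000 0.000
    endloop
  endfacet
  facet normal -1.0000 0.0000 0.0000
    outer loop
      vertex 0.000 29.000 8.000
      vertex 0.000 29.000 0.000
      vertex 0.000 0.000 0.000
    endloop
  endfacet
  facet normal -1.0000 0.0000 0.0000
    outer loop
      vertex 0.000 0.000 8.000
      vertex 0.000 29.000 8.000
      vertex 0.000 0.000 0.000
    endloop
  endfacet
  facet normal 1.0000 0.0000 0.0000
    outer loop
      vertex 29.000 0.000 0.000
      vertex 29.000 29.000 0.000
      vertex 29.000 29.000 8.000
    endloop
  endfacet
  facet normal 1.0000 0.0000 0.0000
    outer loop
      vertex 29.000 0.000 0.000
      vertex 29.000 29.000 8.000
      vertex 29.000 0.000 8.000
    endloop
  endfacet
endsolid part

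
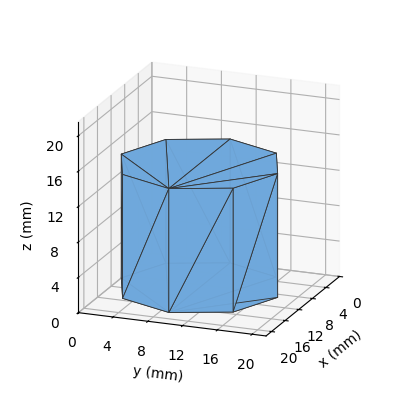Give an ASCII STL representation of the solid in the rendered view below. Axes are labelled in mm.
Reading the render: the shape is a regular 8-sided prism (a cylinder approximated with 8 flat sides), circumscribed radius ≈ 9 mm, height ≈ 14 mm (dimensions read to the nearest mm from the axis ticks). For the STL, each face is triangulated and given an outward normal.

solid part
  facet normal 0.0000 0.0000 -1.0000
    outer loop
      vertex 9.00 18.00 0.00
      vertex 15.36 15.36 0.00
      vertex 18.00 9.00 0.00
    endloop
  endfacet
  facet normal 0.0000 0.0000 -1.0000
    outer loop
      vertex 2.64 15.36 0.00
      vertex 9.00 18.00 0.00
      vertex 18.00 9.00 0.00
    endloop
  endfacet
  facet normal 0.0000 0.0000 -1.0000
    outer loop
      vertex 0.00 9.00 0.00
      vertex 2.64 15.36 0.00
      vertex 18.00 9.00 0.00
    endloop
  endfacet
  facet normal 0.0000 0.0000 -1.0000
    outer loop
      vertex 2.64 2.64 0.00
      vertex 0.00 9.00 0.00
      vertex 18.00 9.00 0.00
    endloop
  endfacet
  facet normal 0.0000 0.0000 -1.0000
    outer loop
      vertex 9.00 0.00 0.00
      vertex 2.64 2.64 0.00
      vertex 18.00 9.00 0.00
    endloop
  endfacet
  facet normal 0.0000 0.0000 -1.0000
    outer loop
      vertex 15.36 2.64 0.00
      vertex 9.00 0.00 0.00
      vertex 18.00 9.00 0.00
    endloop
  endfacet
  facet normal 0.0000 0.0000 1.0000
    outer loop
      vertex 18.00 9.00 14.00
      vertex 15.36 15.36 14.00
      vertex 9.00 18.00 14.00
    endloop
  endfacet
  facet normal 0.0000 0.0000 1.0000
    outer loop
      vertex 18.00 9.00 14.00
      vertex 9.00 18.00 14.00
      vertex 2.64 15.36 14.00
    endloop
  endfacet
  facet normal 0.0000 0.0000 1.0000
    outer loop
      vertex 18.00 9.00 14.00
      vertex 2.64 15.36 14.00
      vertex 0.00 9.00 14.00
    endloop
  endfacet
  facet normal 0.0000 0.0000 1.0000
    outer loop
      vertex 18.00 9.00 14.00
      vertex 0.00 9.00 14.00
      vertex 2.64 2.64 14.00
    endloop
  endfacet
  facet normal 0.0000 0.0000 1.0000
    outer loop
      vertex 18.00 9.00 14.00
      vertex 2.64 2.64 14.00
      vertex 9.00 0.00 14.00
    endloop
  endfacet
  facet normal 0.0000 0.0000 1.0000
    outer loop
      vertex 18.00 9.00 14.00
      vertex 9.00 0.00 14.00
      vertex 15.36 2.64 14.00
    endloop
  endfacet
  facet normal 0.9236 0.3834 0.0000
    outer loop
      vertex 18.00 9.00 0.00
      vertex 15.36 15.36 0.00
      vertex 15.36 15.36 14.00
    endloop
  endfacet
  facet normal 0.9236 0.3834 0.0000
    outer loop
      vertex 18.00 9.00 0.00
      vertex 15.36 15.36 14.00
      vertex 18.00 9.00 14.00
    endloop
  endfacet
  facet normal 0.3834 0.9236 0.0000
    outer loop
      vertex 15.36 15.36 0.00
      vertex 9.00 18.00 0.00
      vertex 9.00 18.00 14.00
    endloop
  endfacet
  facet normal 0.3834 0.9236 0.0000
    outer loop
      vertex 15.36 15.36 0.00
      vertex 9.00 18.00 14.00
      vertex 15.36 15.36 14.00
    endloop
  endfacet
  facet normal -0.3834 0.9236 0.0000
    outer loop
      vertex 9.00 18.00 0.00
      vertex 2.64 15.36 0.00
      vertex 2.64 15.36 14.00
    endloop
  endfacet
  facet normal -0.3834 0.9236 0.0000
    outer loop
      vertex 9.00 18.00 0.00
      vertex 2.64 15.36 14.00
      vertex 9.00 18.00 14.00
    endloop
  endfacet
  facet normal -0.9236 0.3834 0.0000
    outer loop
      vertex 2.64 15.36 0.00
      vertex 0.00 9.00 0.00
      vertex 0.00 9.00 14.00
    endloop
  endfacet
  facet normal -0.9236 0.3834 0.0000
    outer loop
      vertex 2.64 15.36 0.00
      vertex 0.00 9.00 14.00
      vertex 2.64 15.36 14.00
    endloop
  endfacet
  facet normal -0.9236 -0.3834 0.0000
    outer loop
      vertex 0.00 9.00 0.00
      vertex 2.64 2.64 0.00
      vertex 2.64 2.64 14.00
    endloop
  endfacet
  facet normal -0.9236 -0.3834 0.0000
    outer loop
      vertex 0.00 9.00 0.00
      vertex 2.64 2.64 14.00
      vertex 0.00 9.00 14.00
    endloop
  endfacet
  facet normal -0.3834 -0.9236 0.0000
    outer loop
      vertex 2.64 2.64 0.00
      vertex 9.00 0.00 0.00
      vertex 9.00 0.00 14.00
    endloop
  endfacet
  facet normal -0.3834 -0.9236 0.0000
    outer loop
      vertex 2.64 2.64 0.00
      vertex 9.00 0.00 14.00
      vertex 2.64 2.64 14.00
    endloop
  endfacet
  facet normal 0.3834 -0.9236 0.0000
    outer loop
      vertex 9.00 0.00 0.00
      vertex 15.36 2.64 0.00
      vertex 15.36 2.64 14.00
    endloop
  endfacet
  facet normal 0.3834 -0.9236 0.0000
    outer loop
      vertex 9.00 0.00 0.00
      vertex 15.36 2.64 14.00
      vertex 9.00 0.00 14.00
    endloop
  endfacet
  facet normal 0.9236 -0.3834 0.0000
    outer loop
      vertex 15.36 2.64 0.00
      vertex 18.00 9.00 0.00
      vertex 18.00 9.00 14.00
    endloop
  endfacet
  facet normal 0.9236 -0.3834 0.0000
    outer loop
      vertex 15.36 2.64 0.00
      vertex 18.00 9.00 14.00
      vertex 15.36 2.64 14.00
    endloop
  endfacet
endsolid part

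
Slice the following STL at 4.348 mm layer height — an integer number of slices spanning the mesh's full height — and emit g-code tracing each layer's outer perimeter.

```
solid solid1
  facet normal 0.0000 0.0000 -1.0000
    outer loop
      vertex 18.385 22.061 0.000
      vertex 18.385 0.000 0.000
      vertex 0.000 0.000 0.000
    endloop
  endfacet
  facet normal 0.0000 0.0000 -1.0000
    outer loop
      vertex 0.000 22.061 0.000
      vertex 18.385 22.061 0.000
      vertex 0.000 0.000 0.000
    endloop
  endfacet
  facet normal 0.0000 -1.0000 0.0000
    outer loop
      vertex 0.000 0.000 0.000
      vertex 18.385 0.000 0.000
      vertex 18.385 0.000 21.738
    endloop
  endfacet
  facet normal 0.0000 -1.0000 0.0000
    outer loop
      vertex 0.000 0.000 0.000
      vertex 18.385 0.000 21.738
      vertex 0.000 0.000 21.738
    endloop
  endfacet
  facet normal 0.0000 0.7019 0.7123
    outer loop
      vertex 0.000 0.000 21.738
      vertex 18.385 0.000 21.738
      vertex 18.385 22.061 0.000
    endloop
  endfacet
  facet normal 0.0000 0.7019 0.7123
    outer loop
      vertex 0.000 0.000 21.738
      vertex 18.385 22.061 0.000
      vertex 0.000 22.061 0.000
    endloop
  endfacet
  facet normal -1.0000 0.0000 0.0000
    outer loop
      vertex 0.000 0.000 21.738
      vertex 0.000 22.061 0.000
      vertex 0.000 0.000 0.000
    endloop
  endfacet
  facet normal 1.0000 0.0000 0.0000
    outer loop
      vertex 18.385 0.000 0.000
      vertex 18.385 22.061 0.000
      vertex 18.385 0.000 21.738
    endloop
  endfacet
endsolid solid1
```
; perimeter-only toolpath
G21 ; units = mm
G90 ; absolute positioning
G28 ; home
; layer 1
G0 Z4.348
G0 X0.000 Y0.000
G1 X18.385 Y0.000
G1 X18.385 Y17.649
G1 X0.000 Y17.649
G1 X0.000 Y0.000
; layer 2
G0 Z8.695
G0 X0.000 Y0.000
G1 X18.385 Y0.000
G1 X18.385 Y13.237
G1 X0.000 Y13.237
G1 X0.000 Y0.000
; layer 3
G0 Z13.043
G0 X0.000 Y0.000
G1 X18.385 Y0.000
G1 X18.385 Y8.824
G1 X0.000 Y8.824
G1 X0.000 Y0.000
; layer 4
G0 Z17.390
G0 X0.000 Y0.000
G1 X18.385 Y0.000
G1 X18.385 Y4.412
G1 X0.000 Y4.412
G1 X0.000 Y0.000
M2 ; end

The solid is a wedge (ramp): 18.4 × 22.1 mm base, rising to 21.7 mm along the y=0 edge and sloping linearly to z=0 at y=22.1. Slicing at Δz = 4.348 mm — 5 equal slices spanning the solid's height, so layer i sits at z = i·h/5 — gives 4 non-empty perimeters. Each is a 4-segment closed polygon; G0 lifts to the layer z and rapids to the start vertex, then G1 traces the edges. The cross-section shrinks linearly with z (the slice at the apex is degenerate and omitted).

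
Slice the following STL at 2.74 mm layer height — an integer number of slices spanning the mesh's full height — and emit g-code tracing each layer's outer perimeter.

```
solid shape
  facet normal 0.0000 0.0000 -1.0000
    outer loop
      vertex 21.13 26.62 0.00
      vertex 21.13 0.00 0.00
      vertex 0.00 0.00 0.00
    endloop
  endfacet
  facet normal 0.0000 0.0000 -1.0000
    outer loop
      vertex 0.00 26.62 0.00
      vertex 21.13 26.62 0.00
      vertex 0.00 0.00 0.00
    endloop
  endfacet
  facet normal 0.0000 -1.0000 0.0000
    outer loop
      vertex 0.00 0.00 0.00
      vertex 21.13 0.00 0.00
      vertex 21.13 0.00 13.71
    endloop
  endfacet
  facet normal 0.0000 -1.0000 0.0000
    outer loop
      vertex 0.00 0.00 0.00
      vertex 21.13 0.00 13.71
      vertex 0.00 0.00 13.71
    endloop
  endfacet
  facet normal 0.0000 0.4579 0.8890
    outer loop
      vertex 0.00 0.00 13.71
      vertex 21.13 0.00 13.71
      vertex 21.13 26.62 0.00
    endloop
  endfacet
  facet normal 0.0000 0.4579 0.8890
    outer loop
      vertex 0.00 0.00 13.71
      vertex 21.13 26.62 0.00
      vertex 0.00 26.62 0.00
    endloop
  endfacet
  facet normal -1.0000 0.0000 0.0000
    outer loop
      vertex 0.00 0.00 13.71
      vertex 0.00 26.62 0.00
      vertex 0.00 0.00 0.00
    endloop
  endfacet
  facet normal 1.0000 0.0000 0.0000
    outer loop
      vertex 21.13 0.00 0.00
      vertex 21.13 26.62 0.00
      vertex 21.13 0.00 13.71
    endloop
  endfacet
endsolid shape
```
; perimeter-only toolpath
G21 ; units = mm
G90 ; absolute positioning
G28 ; home
; layer 1
G0 Z2.74
G0 X0.00 Y0.00
G1 X21.13 Y0.00
G1 X21.13 Y21.30
G1 X0.00 Y21.30
G1 X0.00 Y0.00
; layer 2
G0 Z5.48
G0 X0.00 Y0.00
G1 X21.13 Y0.00
G1 X21.13 Y15.97
G1 X0.00 Y15.97
G1 X0.00 Y0.00
; layer 3
G0 Z8.23
G0 X0.00 Y0.00
G1 X21.13 Y0.00
G1 X21.13 Y10.65
G1 X0.00 Y10.65
G1 X0.00 Y0.00
; layer 4
G0 Z10.97
G0 X0.00 Y0.00
G1 X21.13 Y0.00
G1 X21.13 Y5.32
G1 X0.00 Y5.32
G1 X0.00 Y0.00
M2 ; end

The solid is a wedge (ramp): 21.1 × 26.6 mm base, rising to 13.7 mm along the y=0 edge and sloping linearly to z=0 at y=26.6. Slicing at Δz = 2.74 mm — 5 equal slices spanning the solid's height, so layer i sits at z = i·h/5 — gives 4 non-empty perimeters. Each is a 4-segment closed polygon; G0 lifts to the layer z and rapids to the start vertex, then G1 traces the edges. The cross-section shrinks linearly with z (the slice at the apex is degenerate and omitted).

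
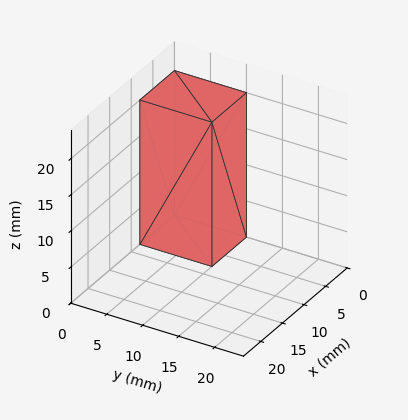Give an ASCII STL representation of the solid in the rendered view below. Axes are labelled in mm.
Reading the render: the shape is a rectangular box, roughly 8 × 10 mm footprint and 20 mm tall (dimensions read to the nearest mm from the axis ticks). For the STL, each face is triangulated and given an outward normal.

solid part
  facet normal 0.0000 0.0000 -1.0000
    outer loop
      vertex 8.0 10.0 0.0
      vertex 8.0 0.0 0.0
      vertex 0.0 0.0 0.0
    endloop
  endfacet
  facet normal 0.0000 0.0000 -1.0000
    outer loop
      vertex 0.0 10.0 0.0
      vertex 8.0 10.0 0.0
      vertex 0.0 0.0 0.0
    endloop
  endfacet
  facet normal 0.0000 0.0000 1.0000
    outer loop
      vertex 0.0 0.0 20.0
      vertex 8.0 0.0 20.0
      vertex 8.0 10.0 20.0
    endloop
  endfacet
  facet normal 0.0000 0.0000 1.0000
    outer loop
      vertex 0.0 0.0 20.0
      vertex 8.0 10.0 20.0
      vertex 0.0 10.0 20.0
    endloop
  endfacet
  facet normal 0.0000 -1.0000 0.0000
    outer loop
      vertex 0.0 0.0 0.0
      vertex 8.0 0.0 0.0
      vertex 8.0 0.0 20.0
    endloop
  endfacet
  facet normal 0.0000 -1.0000 0.0000
    outer loop
      vertex 0.0 0.0 0.0
      vertex 8.0 0.0 20.0
      vertex 0.0 0.0 20.0
    endloop
  endfacet
  facet normal 0.0000 1.0000 0.0000
    outer loop
      vertex 8.0 10.0 20.0
      vertex 8.0 10.0 0.0
      vertex 0.0 10.0 0.0
    endloop
  endfacet
  facet normal 0.0000 1.0000 0.0000
    outer loop
      vertex 0.0 10.0 20.0
      vertex 8.0 10.0 20.0
      vertex 0.0 10.0 0.0
    endloop
  endfacet
  facet normal -1.0000 0.0000 0.0000
    outer loop
      vertex 0.0 10.0 20.0
      vertex 0.0 10.0 0.0
      vertex 0.0 0.0 0.0
    endloop
  endfacet
  facet normal -1.0000 0.0000 0.0000
    outer loop
      vertex 0.0 0.0 20.0
      vertex 0.0 10.0 20.0
      vertex 0.0 0.0 0.0
    endloop
  endfacet
  facet normal 1.0000 0.0000 0.0000
    outer loop
      vertex 8.0 0.0 0.0
      vertex 8.0 10.0 0.0
      vertex 8.0 10.0 20.0
    endloop
  endfacet
  facet normal 1.0000 0.0000 0.0000
    outer loop
      vertex 8.0 0.0 0.0
      vertex 8.0 10.0 20.0
      vertex 8.0 0.0 20.0
    endloop
  endfacet
endsolid part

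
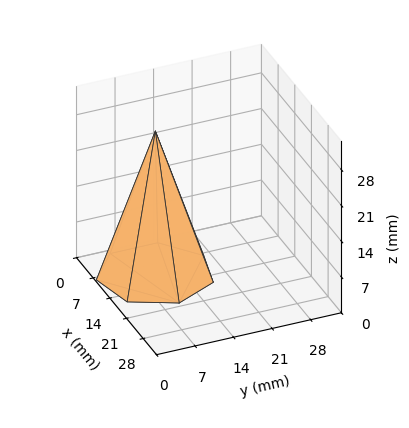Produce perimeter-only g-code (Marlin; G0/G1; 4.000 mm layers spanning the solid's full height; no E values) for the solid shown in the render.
Reading the render: the shape is a regular 7-sided pyramid, base circumscribed radius ≈ 10 mm, apex at z ≈ 28 mm (dimensions read to the nearest mm from the axis ticks). For the g-code, the solid's height is divided into equal slices at the stated Δz and each level perimeter traced with G1 moves after a G0 lift.

; perimeter-only toolpath
G21 ; units = mm
G90 ; absolute positioning
G28 ; home
; layer 1
G0 Z4.000
G0 X18.571 Y10.000
G1 X15.344 Y16.701
G1 X8.093 Y18.356
G1 X2.277 Y13.719
G1 X2.277 Y6.281
G1 X8.093 Y1.644
G1 X15.344 Y3.299
G1 X18.571 Y10.000
; layer 2
G0 Z8.000
G0 X17.143 Y10.000
G1 X14.454 Y15.584
G1 X8.411 Y16.964
G1 X3.564 Y13.099
G1 X3.564 Y6.901
G1 X8.411 Y3.036
G1 X14.454 Y4.416
G1 X17.143 Y10.000
; layer 3
G0 Z12.000
G0 X15.714 Y10.000
G1 X13.563 Y14.467
G1 X8.729 Y15.571
G1 X4.851 Y12.479
G1 X4.851 Y7.521
G1 X8.729 Y4.429
G1 X13.563 Y5.533
G1 X15.714 Y10.000
; layer 4
G0 Z16.000
G0 X14.286 Y10.000
G1 X12.672 Y13.351
G1 X9.046 Y14.178
G1 X6.139 Y11.860
G1 X6.139 Y8.140
G1 X9.046 Y5.822
G1 X12.672 Y6.649
G1 X14.286 Y10.000
; layer 5
G0 Z20.000
G0 X12.857 Y10.000
G1 X11.781 Y12.234
G1 X9.364 Y12.785
G1 X7.426 Y11.240
G1 X7.426 Y8.760
G1 X9.364 Y7.215
G1 X11.781 Y7.766
G1 X12.857 Y10.000
; layer 6
G0 Z24.000
G0 X11.429 Y10.000
G1 X10.891 Y11.117
G1 X9.682 Y11.393
G1 X8.713 Y10.620
G1 X8.713 Y9.380
G1 X9.682 Y8.607
G1 X10.891 Y8.883
G1 X11.429 Y10.000
M2 ; end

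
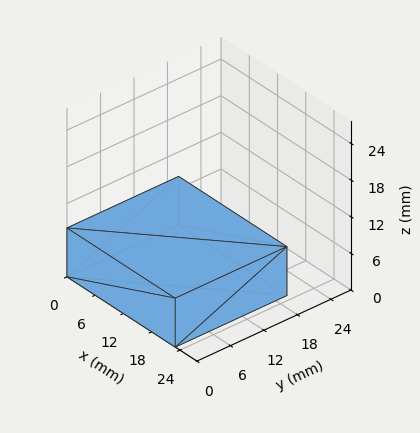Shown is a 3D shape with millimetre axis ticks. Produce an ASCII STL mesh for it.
Reading the render: the shape is a rectangular box, roughly 23 × 20 mm footprint and 8 mm tall (dimensions read to the nearest mm from the axis ticks). For the STL, each face is triangulated and given an outward normal.

solid part
  facet normal 0.0000 0.0000 -1.0000
    outer loop
      vertex 23.000 20.000 0.000
      vertex 23.000 0.000 0.000
      vertex 0.000 0.000 0.000
    endloop
  endfacet
  facet normal 0.0000 0.0000 -1.0000
    outer loop
      vertex 0.000 20.000 0.000
      vertex 23.000 20.000 0.000
      vertex 0.000 0.000 0.000
    endloop
  endfacet
  facet normal 0.0000 0.0000 1.0000
    outer loop
      vertex 0.000 0.000 8.000
      vertex 23.000 0.000 8.000
      vertex 23.000 20.000 8.000
    endloop
  endfacet
  facet normal 0.0000 0.0000 1.0000
    outer loop
      vertex 0.000 0.000 8.000
      vertex 23.000 20.000 8.000
      vertex 0.000 20.000 8.000
    endloop
  endfacet
  facet normal 0.0000 -1.0000 0.0000
    outer loop
      vertex 0.000 0.000 0.000
      vertex 23.000 0.000 0.000
      vertex 23.000 0.000 8.000
    endloop
  endfacet
  facet normal 0.0000 -1.0000 0.0000
    outer loop
      vertex 0.000 0.000 0.000
      vertex 23.000 0.000 8.000
      vertex 0.000 0.000 8.000
    endloop
  endfacet
  facet normal 0.0000 1.0000 0.0000
    outer loop
      vertex 23.000 20.000 8.000
      vertex 23.000 20.000 0.000
      vertex 0.000 20.000 0.000
    endloop
  endfacet
  facet normal 0.0000 1.0000 0.0000
    outer loop
      vertex 0.000 20.000 8.000
      vertex 23.000 20.000 8.000
      vertex 0.000 20.000 0.000
    endloop
  endfacet
  facet normal -1.0000 0.0000 0.0000
    outer loop
      vertex 0.000 20.000 8.000
      vertex 0.000 20.000 0.000
      vertex 0.000 0.000 0.000
    endloop
  endfacet
  facet normal -1.0000 0.0000 0.0000
    outer loop
      vertex 0.000 0.000 8.000
      vertex 0.000 20.000 8.000
      vertex 0.000 0.000 0.000
    endloop
  endfacet
  facet normal 1.0000 0.0000 0.0000
    outer loop
      vertex 23.000 0.000 0.000
      vertex 23.000 20.000 0.000
      vertex 23.000 20.000 8.000
    endloop
  endfacet
  facet normal 1.0000 0.0000 0.0000
    outer loop
      vertex 23.000 0.000 0.000
      vertex 23.000 20.000 8.000
      vertex 23.000 0.000 8.000
    endloop
  endfacet
endsolid part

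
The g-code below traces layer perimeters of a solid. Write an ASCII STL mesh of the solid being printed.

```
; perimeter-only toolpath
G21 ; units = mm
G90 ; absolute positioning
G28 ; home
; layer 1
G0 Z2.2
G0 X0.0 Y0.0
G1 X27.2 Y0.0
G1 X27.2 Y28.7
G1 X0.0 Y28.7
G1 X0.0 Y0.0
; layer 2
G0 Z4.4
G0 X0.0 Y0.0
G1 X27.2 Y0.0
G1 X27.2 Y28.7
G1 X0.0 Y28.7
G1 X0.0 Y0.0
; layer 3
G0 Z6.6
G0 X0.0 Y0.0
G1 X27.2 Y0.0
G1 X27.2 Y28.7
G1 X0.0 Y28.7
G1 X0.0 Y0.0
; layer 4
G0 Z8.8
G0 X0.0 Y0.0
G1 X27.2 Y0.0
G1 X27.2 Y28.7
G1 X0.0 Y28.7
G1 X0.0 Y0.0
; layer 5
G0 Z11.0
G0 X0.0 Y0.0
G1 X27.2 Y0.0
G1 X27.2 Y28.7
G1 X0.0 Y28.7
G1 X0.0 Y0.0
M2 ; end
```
solid part
  facet normal 0.0000 0.0000 -1.0000
    outer loop
      vertex 27.2 28.7 0.0
      vertex 27.2 0.0 0.0
      vertex 0.0 0.0 0.0
    endloop
  endfacet
  facet normal 0.0000 0.0000 -1.0000
    outer loop
      vertex 0.0 28.7 0.0
      vertex 27.2 28.7 0.0
      vertex 0.0 0.0 0.0
    endloop
  endfacet
  facet normal 0.0000 0.0000 1.0000
    outer loop
      vertex 0.0 0.0 11.0
      vertex 27.2 0.0 11.0
      vertex 27.2 28.7 11.0
    endloop
  endfacet
  facet normal 0.0000 0.0000 1.0000
    outer loop
      vertex 0.0 0.0 11.0
      vertex 27.2 28.7 11.0
      vertex 0.0 28.7 11.0
    endloop
  endfacet
  facet normal 0.0000 -1.0000 0.0000
    outer loop
      vertex 0.0 0.0 0.0
      vertex 27.2 0.0 0.0
      vertex 27.2 0.0 11.0
    endloop
  endfacet
  facet normal 0.0000 -1.0000 0.0000
    outer loop
      vertex 0.0 0.0 0.0
      vertex 27.2 0.0 11.0
      vertex 0.0 0.0 11.0
    endloop
  endfacet
  facet normal 0.0000 1.0000 0.0000
    outer loop
      vertex 27.2 28.7 11.0
      vertex 27.2 28.7 0.0
      vertex 0.0 28.7 0.0
    endloop
  endfacet
  facet normal 0.0000 1.0000 0.0000
    outer loop
      vertex 0.0 28.7 11.0
      vertex 27.2 28.7 11.0
      vertex 0.0 28.7 0.0
    endloop
  endfacet
  facet normal -1.0000 0.0000 0.0000
    outer loop
      vertex 0.0 28.7 11.0
      vertex 0.0 28.7 0.0
      vertex 0.0 0.0 0.0
    endloop
  endfacet
  facet normal -1.0000 0.0000 0.0000
    outer loop
      vertex 0.0 0.0 11.0
      vertex 0.0 28.7 11.0
      vertex 0.0 0.0 0.0
    endloop
  endfacet
  facet normal 1.0000 0.0000 0.0000
    outer loop
      vertex 27.2 0.0 0.0
      vertex 27.2 28.7 0.0
      vertex 27.2 28.7 11.0
    endloop
  endfacet
  facet normal 1.0000 0.0000 0.0000
    outer loop
      vertex 27.2 0.0 0.0
      vertex 27.2 28.7 11.0
      vertex 27.2 0.0 11.0
    endloop
  endfacet
endsolid part

The G0 Z moves step by Δz≈2.2 mm. Every layer's G1 loop is the same polygon, so the solid is a straight extrusion of it from z=0 to z≈11. Closing with flat bottom and top caps and triangulating gives 12 facets — a rectangular box, roughly 27.2 × 28.7 mm footprint and 11 mm tall.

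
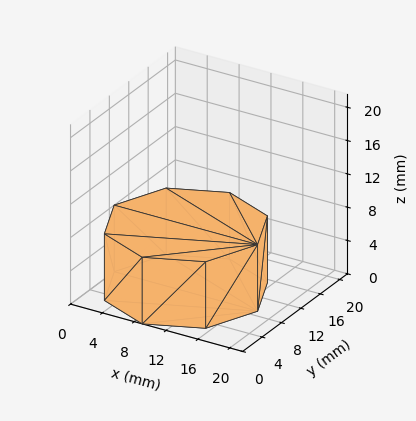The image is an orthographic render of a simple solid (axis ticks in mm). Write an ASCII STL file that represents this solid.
Reading the render: the shape is a regular 8-sided prism (a cylinder approximated with 8 flat sides), circumscribed radius ≈ 9 mm, height ≈ 8 mm (dimensions read to the nearest mm from the axis ticks). For the STL, each face is triangulated and given an outward normal.

solid part
  facet normal 0.0000 0.0000 -1.0000
    outer loop
      vertex 9.00 18.00 0.00
      vertex 15.36 15.36 0.00
      vertex 18.00 9.00 0.00
    endloop
  endfacet
  facet normal 0.0000 0.0000 -1.0000
    outer loop
      vertex 2.64 15.36 0.00
      vertex 9.00 18.00 0.00
      vertex 18.00 9.00 0.00
    endloop
  endfacet
  facet normal 0.0000 0.0000 -1.0000
    outer loop
      vertex 0.00 9.00 0.00
      vertex 2.64 15.36 0.00
      vertex 18.00 9.00 0.00
    endloop
  endfacet
  facet normal 0.0000 0.0000 -1.0000
    outer loop
      vertex 2.64 2.64 0.00
      vertex 0.00 9.00 0.00
      vertex 18.00 9.00 0.00
    endloop
  endfacet
  facet normal 0.0000 0.0000 -1.0000
    outer loop
      vertex 9.00 0.00 0.00
      vertex 2.64 2.64 0.00
      vertex 18.00 9.00 0.00
    endloop
  endfacet
  facet normal 0.0000 0.0000 -1.0000
    outer loop
      vertex 15.36 2.64 0.00
      vertex 9.00 0.00 0.00
      vertex 18.00 9.00 0.00
    endloop
  endfacet
  facet normal 0.0000 0.0000 1.0000
    outer loop
      vertex 18.00 9.00 8.00
      vertex 15.36 15.36 8.00
      vertex 9.00 18.00 8.00
    endloop
  endfacet
  facet normal 0.0000 0.0000 1.0000
    outer loop
      vertex 18.00 9.00 8.00
      vertex 9.00 18.00 8.00
      vertex 2.64 15.36 8.00
    endloop
  endfacet
  facet normal 0.0000 0.0000 1.0000
    outer loop
      vertex 18.00 9.00 8.00
      vertex 2.64 15.36 8.00
      vertex 0.00 9.00 8.00
    endloop
  endfacet
  facet normal 0.0000 0.0000 1.0000
    outer loop
      vertex 18.00 9.00 8.00
      vertex 0.00 9.00 8.00
      vertex 2.64 2.64 8.00
    endloop
  endfacet
  facet normal 0.0000 0.0000 1.0000
    outer loop
      vertex 18.00 9.00 8.00
      vertex 2.64 2.64 8.00
      vertex 9.00 0.00 8.00
    endloop
  endfacet
  facet normal 0.0000 0.0000 1.0000
    outer loop
      vertex 18.00 9.00 8.00
      vertex 9.00 0.00 8.00
      vertex 15.36 2.64 8.00
    endloop
  endfacet
  facet normal 0.9236 0.3834 0.0000
    outer loop
      vertex 18.00 9.00 0.00
      vertex 15.36 15.36 0.00
      vertex 15.36 15.36 8.00
    endloop
  endfacet
  facet normal 0.9236 0.3834 0.0000
    outer loop
      vertex 18.00 9.00 0.00
      vertex 15.36 15.36 8.00
      vertex 18.00 9.00 8.00
    endloop
  endfacet
  facet normal 0.3834 0.9236 0.0000
    outer loop
      vertex 15.36 15.36 0.00
      vertex 9.00 18.00 0.00
      vertex 9.00 18.00 8.00
    endloop
  endfacet
  facet normal 0.3834 0.9236 0.0000
    outer loop
      vertex 15.36 15.36 0.00
      vertex 9.00 18.00 8.00
      vertex 15.36 15.36 8.00
    endloop
  endfacet
  facet normal -0.3834 0.9236 0.0000
    outer loop
      vertex 9.00 18.00 0.00
      vertex 2.64 15.36 0.00
      vertex 2.64 15.36 8.00
    endloop
  endfacet
  facet normal -0.3834 0.9236 0.0000
    outer loop
      vertex 9.00 18.00 0.00
      vertex 2.64 15.36 8.00
      vertex 9.00 18.00 8.00
    endloop
  endfacet
  facet normal -0.9236 0.3834 0.0000
    outer loop
      vertex 2.64 15.36 0.00
      vertex 0.00 9.00 0.00
      vertex 0.00 9.00 8.00
    endloop
  endfacet
  facet normal -0.9236 0.3834 0.0000
    outer loop
      vertex 2.64 15.36 0.00
      vertex 0.00 9.00 8.00
      vertex 2.64 15.36 8.00
    endloop
  endfacet
  facet normal -0.9236 -0.3834 0.0000
    outer loop
      vertex 0.00 9.00 0.00
      vertex 2.64 2.64 0.00
      vertex 2.64 2.64 8.00
    endloop
  endfacet
  facet normal -0.9236 -0.3834 0.0000
    outer loop
      vertex 0.00 9.00 0.00
      vertex 2.64 2.64 8.00
      vertex 0.00 9.00 8.00
    endloop
  endfacet
  facet normal -0.3834 -0.9236 0.0000
    outer loop
      vertex 2.64 2.64 0.00
      vertex 9.00 0.00 0.00
      vertex 9.00 0.00 8.00
    endloop
  endfacet
  facet normal -0.3834 -0.9236 0.0000
    outer loop
      vertex 2.64 2.64 0.00
      vertex 9.00 0.00 8.00
      vertex 2.64 2.64 8.00
    endloop
  endfacet
  facet normal 0.3834 -0.9236 0.0000
    outer loop
      vertex 9.00 0.00 0.00
      vertex 15.36 2.64 0.00
      vertex 15.36 2.64 8.00
    endloop
  endfacet
  facet normal 0.3834 -0.9236 0.0000
    outer loop
      vertex 9.00 0.00 0.00
      vertex 15.36 2.64 8.00
      vertex 9.00 0.00 8.00
    endloop
  endfacet
  facet normal 0.9236 -0.3834 0.0000
    outer loop
      vertex 15.36 2.64 0.00
      vertex 18.00 9.00 0.00
      vertex 18.00 9.00 8.00
    endloop
  endfacet
  facet normal 0.9236 -0.3834 0.0000
    outer loop
      vertex 15.36 2.64 0.00
      vertex 18.00 9.00 8.00
      vertex 15.36 2.64 8.00
    endloop
  endfacet
endsolid part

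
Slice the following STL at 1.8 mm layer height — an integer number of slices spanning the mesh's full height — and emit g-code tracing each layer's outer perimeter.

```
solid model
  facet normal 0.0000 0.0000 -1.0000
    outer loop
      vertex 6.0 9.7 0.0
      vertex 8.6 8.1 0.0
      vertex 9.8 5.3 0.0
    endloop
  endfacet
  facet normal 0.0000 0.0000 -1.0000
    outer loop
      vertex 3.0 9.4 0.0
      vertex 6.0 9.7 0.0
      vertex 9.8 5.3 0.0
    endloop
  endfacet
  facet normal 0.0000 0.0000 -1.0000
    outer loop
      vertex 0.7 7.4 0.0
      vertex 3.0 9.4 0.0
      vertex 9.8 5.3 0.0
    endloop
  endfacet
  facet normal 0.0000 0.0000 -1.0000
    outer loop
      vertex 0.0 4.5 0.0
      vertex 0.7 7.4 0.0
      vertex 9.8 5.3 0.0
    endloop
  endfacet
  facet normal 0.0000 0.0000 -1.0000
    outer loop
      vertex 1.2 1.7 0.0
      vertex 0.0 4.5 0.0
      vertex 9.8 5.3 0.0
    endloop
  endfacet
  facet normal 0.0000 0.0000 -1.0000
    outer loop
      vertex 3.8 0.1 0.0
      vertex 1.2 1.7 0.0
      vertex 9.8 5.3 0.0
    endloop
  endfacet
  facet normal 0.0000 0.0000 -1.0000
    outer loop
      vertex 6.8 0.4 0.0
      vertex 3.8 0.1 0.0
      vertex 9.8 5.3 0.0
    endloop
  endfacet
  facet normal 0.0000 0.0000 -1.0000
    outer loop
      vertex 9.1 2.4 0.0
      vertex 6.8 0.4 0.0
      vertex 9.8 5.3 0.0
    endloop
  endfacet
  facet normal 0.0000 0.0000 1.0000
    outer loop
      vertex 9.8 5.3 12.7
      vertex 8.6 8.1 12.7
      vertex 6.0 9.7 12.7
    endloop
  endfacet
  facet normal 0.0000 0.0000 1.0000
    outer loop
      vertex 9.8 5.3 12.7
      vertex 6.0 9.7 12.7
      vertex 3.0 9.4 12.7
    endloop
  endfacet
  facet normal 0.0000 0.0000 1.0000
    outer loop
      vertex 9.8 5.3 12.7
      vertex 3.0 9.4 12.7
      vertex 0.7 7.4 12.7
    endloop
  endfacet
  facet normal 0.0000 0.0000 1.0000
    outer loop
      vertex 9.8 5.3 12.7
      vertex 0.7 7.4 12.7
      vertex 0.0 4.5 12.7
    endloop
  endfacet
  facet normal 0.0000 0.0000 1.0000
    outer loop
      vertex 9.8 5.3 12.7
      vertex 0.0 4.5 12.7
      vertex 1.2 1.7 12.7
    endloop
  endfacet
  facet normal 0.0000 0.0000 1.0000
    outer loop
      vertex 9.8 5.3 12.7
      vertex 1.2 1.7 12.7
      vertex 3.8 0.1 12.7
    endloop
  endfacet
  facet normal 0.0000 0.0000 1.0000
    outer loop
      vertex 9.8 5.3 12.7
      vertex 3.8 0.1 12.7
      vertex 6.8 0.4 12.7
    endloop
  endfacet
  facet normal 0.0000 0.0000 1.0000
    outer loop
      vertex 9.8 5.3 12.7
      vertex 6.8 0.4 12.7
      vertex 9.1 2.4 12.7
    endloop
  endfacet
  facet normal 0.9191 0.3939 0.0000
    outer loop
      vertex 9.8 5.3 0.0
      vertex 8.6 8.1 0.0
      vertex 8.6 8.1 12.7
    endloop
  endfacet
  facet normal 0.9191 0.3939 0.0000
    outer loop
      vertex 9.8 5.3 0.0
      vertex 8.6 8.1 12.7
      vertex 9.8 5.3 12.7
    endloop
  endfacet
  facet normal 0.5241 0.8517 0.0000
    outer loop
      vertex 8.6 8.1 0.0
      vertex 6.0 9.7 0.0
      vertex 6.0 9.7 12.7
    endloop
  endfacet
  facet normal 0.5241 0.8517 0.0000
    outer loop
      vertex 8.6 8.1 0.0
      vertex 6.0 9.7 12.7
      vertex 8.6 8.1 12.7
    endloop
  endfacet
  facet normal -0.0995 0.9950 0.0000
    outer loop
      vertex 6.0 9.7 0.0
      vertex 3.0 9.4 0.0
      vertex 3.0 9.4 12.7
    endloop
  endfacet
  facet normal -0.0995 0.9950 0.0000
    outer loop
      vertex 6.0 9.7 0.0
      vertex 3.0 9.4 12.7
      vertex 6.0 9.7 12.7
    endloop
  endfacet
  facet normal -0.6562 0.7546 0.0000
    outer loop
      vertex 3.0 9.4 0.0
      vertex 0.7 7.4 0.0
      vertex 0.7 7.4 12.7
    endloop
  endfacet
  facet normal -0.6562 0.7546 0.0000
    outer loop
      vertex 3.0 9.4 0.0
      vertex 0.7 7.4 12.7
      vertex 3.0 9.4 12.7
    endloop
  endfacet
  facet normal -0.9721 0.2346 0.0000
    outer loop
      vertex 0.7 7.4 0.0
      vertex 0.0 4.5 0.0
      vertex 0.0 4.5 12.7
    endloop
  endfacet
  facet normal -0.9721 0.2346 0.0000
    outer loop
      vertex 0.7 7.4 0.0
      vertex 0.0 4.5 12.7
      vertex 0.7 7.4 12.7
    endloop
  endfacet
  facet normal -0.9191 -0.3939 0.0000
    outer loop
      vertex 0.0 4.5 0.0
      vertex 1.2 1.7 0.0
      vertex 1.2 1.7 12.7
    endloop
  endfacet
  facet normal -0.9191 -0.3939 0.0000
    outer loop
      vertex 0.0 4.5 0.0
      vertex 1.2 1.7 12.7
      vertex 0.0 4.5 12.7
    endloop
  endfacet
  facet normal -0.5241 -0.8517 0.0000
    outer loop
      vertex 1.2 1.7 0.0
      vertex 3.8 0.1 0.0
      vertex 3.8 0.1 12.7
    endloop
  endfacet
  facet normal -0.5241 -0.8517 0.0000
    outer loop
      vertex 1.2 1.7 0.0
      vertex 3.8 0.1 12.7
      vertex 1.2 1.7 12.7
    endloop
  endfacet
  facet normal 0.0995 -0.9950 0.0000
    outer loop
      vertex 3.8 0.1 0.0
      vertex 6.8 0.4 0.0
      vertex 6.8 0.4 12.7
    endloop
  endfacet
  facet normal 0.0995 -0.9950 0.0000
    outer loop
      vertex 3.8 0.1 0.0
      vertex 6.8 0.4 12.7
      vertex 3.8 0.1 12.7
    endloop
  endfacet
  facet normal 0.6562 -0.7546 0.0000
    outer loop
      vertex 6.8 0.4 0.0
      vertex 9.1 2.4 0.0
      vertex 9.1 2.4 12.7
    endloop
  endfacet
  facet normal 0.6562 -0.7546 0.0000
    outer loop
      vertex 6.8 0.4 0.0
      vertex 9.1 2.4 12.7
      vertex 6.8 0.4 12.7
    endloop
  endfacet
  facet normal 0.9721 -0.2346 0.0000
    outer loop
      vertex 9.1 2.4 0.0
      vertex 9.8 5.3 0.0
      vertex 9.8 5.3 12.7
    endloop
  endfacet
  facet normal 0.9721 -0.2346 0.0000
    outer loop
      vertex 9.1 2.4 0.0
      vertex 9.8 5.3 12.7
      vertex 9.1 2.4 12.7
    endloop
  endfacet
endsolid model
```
; perimeter-only toolpath
G21 ; units = mm
G90 ; absolute positioning
G28 ; home
; layer 1
G0 Z1.8
G0 X9.8 Y5.3
G1 X8.6 Y8.1
G1 X6.0 Y9.7
G1 X3.0 Y9.4
G1 X0.7 Y7.4
G1 X0.0 Y4.5
G1 X1.2 Y1.7
G1 X3.8 Y0.1
G1 X6.8 Y0.4
G1 X9.1 Y2.4
G1 X9.8 Y5.3
; layer 2
G0 Z3.6
G0 X9.8 Y5.3
G1 X8.6 Y8.1
G1 X6.0 Y9.7
G1 X3.0 Y9.4
G1 X0.7 Y7.4
G1 X0.0 Y4.5
G1 X1.2 Y1.7
G1 X3.8 Y0.1
G1 X6.8 Y0.4
G1 X9.1 Y2.4
G1 X9.8 Y5.3
; layer 3
G0 Z5.4
G0 X9.8 Y5.3
G1 X8.6 Y8.1
G1 X6.0 Y9.7
G1 X3.0 Y9.4
G1 X0.7 Y7.4
G1 X0.0 Y4.5
G1 X1.2 Y1.7
G1 X3.8 Y0.1
G1 X6.8 Y0.4
G1 X9.1 Y2.4
G1 X9.8 Y5.3
; layer 4
G0 Z7.3
G0 X9.8 Y5.3
G1 X8.6 Y8.1
G1 X6.0 Y9.7
G1 X3.0 Y9.4
G1 X0.7 Y7.4
G1 X0.0 Y4.5
G1 X1.2 Y1.7
G1 X3.8 Y0.1
G1 X6.8 Y0.4
G1 X9.1 Y2.4
G1 X9.8 Y5.3
; layer 5
G0 Z9.1
G0 X9.8 Y5.3
G1 X8.6 Y8.1
G1 X6.0 Y9.7
G1 X3.0 Y9.4
G1 X0.7 Y7.4
G1 X0.0 Y4.5
G1 X1.2 Y1.7
G1 X3.8 Y0.1
G1 X6.8 Y0.4
G1 X9.1 Y2.4
G1 X9.8 Y5.3
; layer 6
G0 Z10.9
G0 X9.8 Y5.3
G1 X8.6 Y8.1
G1 X6.0 Y9.7
G1 X3.0 Y9.4
G1 X0.7 Y7.4
G1 X0.0 Y4.5
G1 X1.2 Y1.7
G1 X3.8 Y0.1
G1 X6.8 Y0.4
G1 X9.1 Y2.4
G1 X9.8 Y5.3
; layer 7
G0 Z12.7
G0 X9.8 Y5.3
G1 X8.6 Y8.1
G1 X6.0 Y9.7
G1 X3.0 Y9.4
G1 X0.7 Y7.4
G1 X0.0 Y4.5
G1 X1.2 Y1.7
G1 X3.8 Y0.1
G1 X6.8 Y0.4
G1 X9.1 Y2.4
G1 X9.8 Y5.3
M2 ; end

The solid is a regular 10-sided prism (a cylinder approximated with 10 flat sides), circumscribed radius ≈ 4.9 mm, height ≈ 12.7 mm. Slicing at Δz = 1.8 mm — 7 equal slices spanning the solid's height, so layer i sits at z = i·h/7 — gives 7 non-empty perimeters. Each is a 10-segment closed polygon; G0 lifts to the layer z and rapids to the start vertex, then G1 traces the edges.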